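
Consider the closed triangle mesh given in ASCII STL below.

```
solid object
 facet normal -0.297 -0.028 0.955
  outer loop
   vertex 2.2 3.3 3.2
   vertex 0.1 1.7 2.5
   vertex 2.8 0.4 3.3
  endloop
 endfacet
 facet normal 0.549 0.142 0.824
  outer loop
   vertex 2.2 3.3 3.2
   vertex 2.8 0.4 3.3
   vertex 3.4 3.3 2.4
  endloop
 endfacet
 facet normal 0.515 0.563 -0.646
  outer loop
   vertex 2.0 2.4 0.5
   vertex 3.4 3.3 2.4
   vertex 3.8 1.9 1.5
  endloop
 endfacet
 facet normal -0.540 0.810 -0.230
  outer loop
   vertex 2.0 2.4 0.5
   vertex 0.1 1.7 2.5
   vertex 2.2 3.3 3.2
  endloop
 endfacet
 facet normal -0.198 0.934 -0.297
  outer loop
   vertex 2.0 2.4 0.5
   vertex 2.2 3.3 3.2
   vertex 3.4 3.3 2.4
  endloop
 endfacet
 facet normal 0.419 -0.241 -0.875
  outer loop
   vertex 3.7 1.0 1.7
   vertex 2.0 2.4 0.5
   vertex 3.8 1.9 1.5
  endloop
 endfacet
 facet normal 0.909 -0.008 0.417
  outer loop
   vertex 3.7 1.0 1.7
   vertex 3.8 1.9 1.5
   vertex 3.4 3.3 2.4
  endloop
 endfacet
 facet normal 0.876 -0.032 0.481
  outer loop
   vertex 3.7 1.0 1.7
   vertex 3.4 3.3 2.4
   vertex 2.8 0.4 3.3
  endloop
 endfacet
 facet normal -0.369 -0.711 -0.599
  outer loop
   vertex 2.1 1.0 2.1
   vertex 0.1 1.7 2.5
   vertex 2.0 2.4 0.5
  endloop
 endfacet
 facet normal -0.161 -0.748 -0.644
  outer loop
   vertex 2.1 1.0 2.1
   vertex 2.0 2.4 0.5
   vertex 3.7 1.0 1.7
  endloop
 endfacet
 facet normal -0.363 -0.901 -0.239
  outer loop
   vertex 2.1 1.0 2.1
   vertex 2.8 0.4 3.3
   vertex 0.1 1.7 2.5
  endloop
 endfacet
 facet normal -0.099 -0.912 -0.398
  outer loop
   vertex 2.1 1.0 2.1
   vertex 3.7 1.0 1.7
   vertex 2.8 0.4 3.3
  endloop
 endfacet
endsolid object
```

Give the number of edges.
18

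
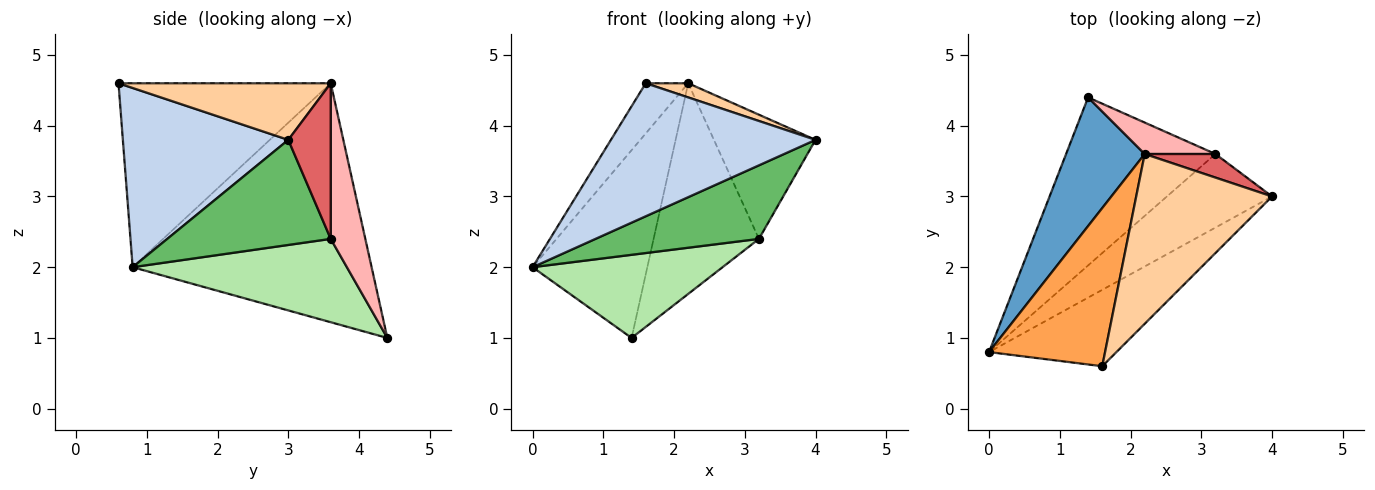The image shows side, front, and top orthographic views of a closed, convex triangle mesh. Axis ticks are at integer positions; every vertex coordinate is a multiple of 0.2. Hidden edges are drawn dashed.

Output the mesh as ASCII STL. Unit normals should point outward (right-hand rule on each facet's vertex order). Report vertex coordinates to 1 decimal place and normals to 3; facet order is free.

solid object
 facet normal -0.864 0.415 0.284
  outer loop
   vertex 2.2 3.6 4.6
   vertex 1.4 4.4 1.0
   vertex 0.0 0.8 2.0
  endloop
 endfacet
 facet normal 0.574 -0.710 -0.408
  outer loop
   vertex 1.6 0.6 4.6
   vertex 0.0 0.8 2.0
   vertex 4.0 3.0 3.8
  endloop
 endfacet
 facet normal -0.834 0.167 0.526
  outer loop
   vertex 1.6 0.6 4.6
   vertex 2.2 3.6 4.6
   vertex 0.0 0.8 2.0
  endloop
 endfacet
 facet normal 0.383 -0.077 0.920
  outer loop
   vertex 1.6 0.6 4.6
   vertex 4.0 3.0 3.8
   vertex 2.2 3.6 4.6
  endloop
 endfacet
 facet normal 0.577 -0.577 -0.577
  outer loop
   vertex 3.2 3.6 2.4
   vertex 4.0 3.0 3.8
   vertex 0.0 0.8 2.0
  endloop
 endfacet
 facet normal 0.447 -0.397 -0.802
  outer loop
   vertex 3.2 3.6 2.4
   vertex 0.0 0.8 2.0
   vertex 1.4 4.4 1.0
  endloop
 endfacet
 facet normal 0.380 0.909 0.173
  outer loop
   vertex 3.2 3.6 2.4
   vertex 2.2 3.6 4.6
   vertex 4.0 3.0 3.8
  endloop
 endfacet
 facet normal 0.309 0.941 0.140
  outer loop
   vertex 3.2 3.6 2.4
   vertex 1.4 4.4 1.0
   vertex 2.2 3.6 4.6
  endloop
 endfacet
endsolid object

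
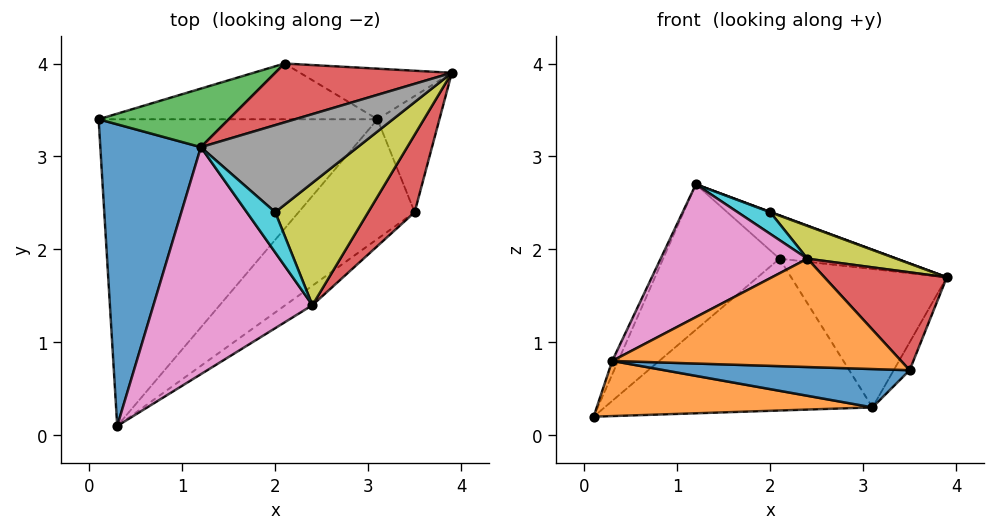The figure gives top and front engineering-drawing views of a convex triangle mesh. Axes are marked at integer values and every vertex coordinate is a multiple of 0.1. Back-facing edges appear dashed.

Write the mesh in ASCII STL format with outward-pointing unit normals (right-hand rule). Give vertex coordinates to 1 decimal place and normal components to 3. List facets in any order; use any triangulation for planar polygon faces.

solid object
 facet normal -0.914 0.018 0.404
  outer loop
   vertex 1.2 3.1 2.7
   vertex 0.1 3.4 0.2
   vertex 0.3 0.1 0.8
  endloop
 endfacet
 facet normal 0.033 -0.177 -0.984
  outer loop
   vertex 3.1 3.4 0.3
   vertex 0.3 0.1 0.8
   vertex 0.1 3.4 0.2
  endloop
 endfacet
 facet normal -0.512 0.797 0.321
  outer loop
   vertex 2.1 4.0 1.9
   vertex 0.1 3.4 0.2
   vertex 1.2 3.1 2.7
  endloop
 endfacet
 facet normal 0.121 0.589 0.799
  outer loop
   vertex 2.1 4.0 1.9
   vertex 1.2 3.1 2.7
   vertex 3.9 3.9 1.7
  endloop
 endfacet
 facet normal 0.011 0.939 -0.345
  outer loop
   vertex 2.1 4.0 1.9
   vertex 3.1 3.4 0.3
   vertex 0.1 3.4 0.2
  endloop
 endfacet
 facet normal 0.014 0.939 -0.343
  outer loop
   vertex 2.1 4.0 1.9
   vertex 3.9 3.9 1.7
   vertex 3.1 3.4 0.3
  endloop
 endfacet
 facet normal -0.138 -0.500 0.855
  outer loop
   vertex 2.4 1.4 1.9
   vertex 1.2 3.1 2.7
   vertex 0.3 0.1 0.8
  endloop
 endfacet
 facet normal 0.348 -0.004 0.937
  outer loop
   vertex 2.0 2.4 2.4
   vertex 3.9 3.9 1.7
   vertex 1.2 3.1 2.7
  endloop
 endfacet
 facet normal 0.489 -0.226 0.843
  outer loop
   vertex 2.0 2.4 2.4
   vertex 2.4 1.4 1.9
   vertex 3.9 3.9 1.7
  endloop
 endfacet
 facet normal -0.084 -0.472 0.877
  outer loop
   vertex 2.0 2.4 2.4
   vertex 1.2 3.1 2.7
   vertex 2.4 1.4 1.9
  endloop
 endfacet
 facet normal 0.186 -0.300 -0.936
  outer loop
   vertex 3.5 2.4 0.7
   vertex 0.3 0.1 0.8
   vertex 3.1 3.4 0.3
  endloop
 endfacet
 facet normal 0.575 -0.806 -0.145
  outer loop
   vertex 3.5 2.4 0.7
   vertex 2.4 1.4 1.9
   vertex 0.3 0.1 0.8
  endloop
 endfacet
 facet normal 0.841 0.126 -0.526
  outer loop
   vertex 3.5 2.4 0.7
   vertex 3.1 3.4 0.3
   vertex 3.9 3.9 1.7
  endloop
 endfacet
 facet normal 0.812 -0.458 0.362
  outer loop
   vertex 3.5 2.4 0.7
   vertex 3.9 3.9 1.7
   vertex 2.4 1.4 1.9
  endloop
 endfacet
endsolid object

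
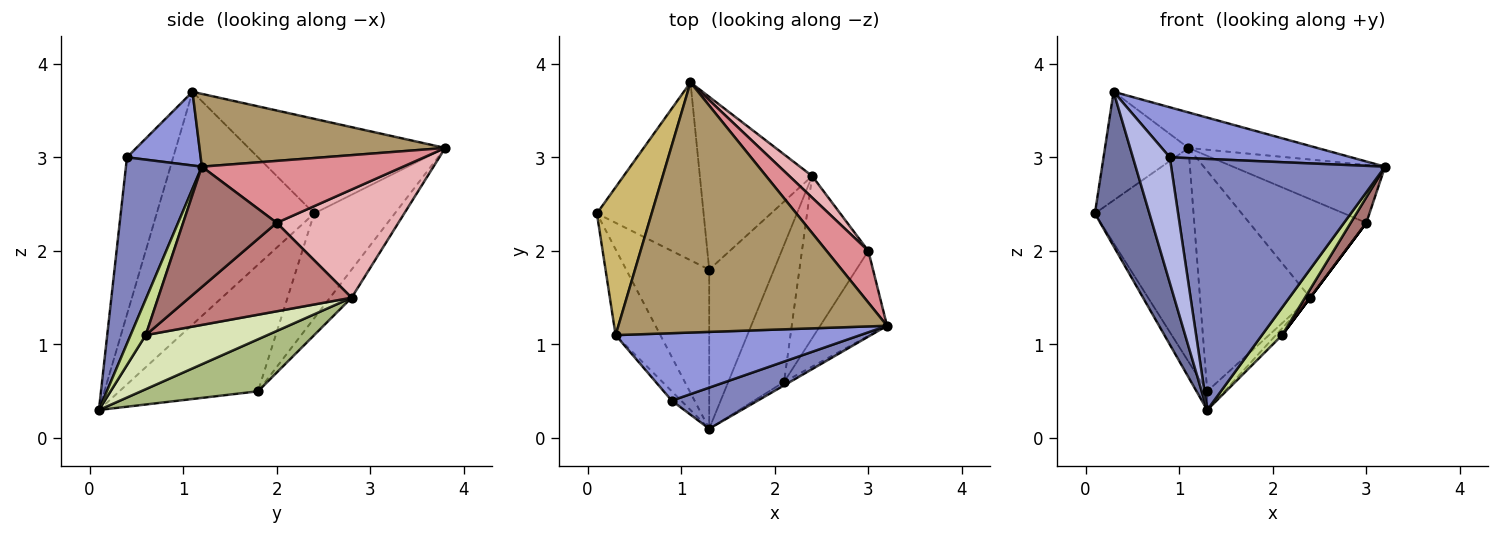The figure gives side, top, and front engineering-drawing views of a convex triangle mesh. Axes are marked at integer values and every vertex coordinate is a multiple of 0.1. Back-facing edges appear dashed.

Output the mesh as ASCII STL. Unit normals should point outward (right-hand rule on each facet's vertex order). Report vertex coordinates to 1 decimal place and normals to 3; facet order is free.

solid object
 facet normal -0.930 -0.322 -0.179
  outer loop
   vertex 0.3 1.1 3.7
   vertex 0.1 2.4 2.4
   vertex 1.3 0.1 0.3
  endloop
 endfacet
 facet normal 0.331 -0.931 0.152
  outer loop
   vertex 0.9 0.4 3.0
   vertex 1.3 0.1 0.3
   vertex 3.2 1.2 2.9
  endloop
 endfacet
 facet normal 0.235 -0.579 0.781
  outer loop
   vertex 0.9 0.4 3.0
   vertex 3.2 1.2 2.9
   vertex 0.3 1.1 3.7
  endloop
 endfacet
 facet normal -0.781 -0.623 -0.046
  outer loop
   vertex 0.9 0.4 3.0
   vertex 0.3 1.1 3.7
   vertex 1.3 0.1 0.3
  endloop
 endfacet
 facet normal -0.834 0.064 -0.547
  outer loop
   vertex 1.3 1.8 0.5
   vertex 1.3 0.1 0.3
   vertex 0.1 2.4 2.4
  endloop
 endfacet
 facet normal 0.623 0.091 -0.777
  outer loop
   vertex 1.3 1.8 0.5
   vertex 2.4 2.8 1.5
   vertex 1.3 0.1 0.3
  endloop
 endfacet
 facet normal 0.597 -0.796 -0.100
  outer loop
   vertex 2.1 0.6 1.1
   vertex 3.2 1.2 2.9
   vertex 1.3 0.1 0.3
  endloop
 endfacet
 facet normal 0.695 0.036 -0.718
  outer loop
   vertex 2.1 0.6 1.1
   vertex 1.3 0.1 0.3
   vertex 2.4 2.8 1.5
  endloop
 endfacet
 facet normal 0.259 0.136 0.956
  outer loop
   vertex 1.1 3.8 3.1
   vertex 0.3 1.1 3.7
   vertex 3.2 1.2 2.9
  endloop
 endfacet
 facet normal -0.812 0.345 0.470
  outer loop
   vertex 1.1 3.8 3.1
   vertex 0.1 2.4 2.4
   vertex 0.3 1.1 3.7
  endloop
 endfacet
 facet normal -0.532 0.651 -0.542
  outer loop
   vertex 1.1 3.8 3.1
   vertex 1.3 1.8 0.5
   vertex 0.1 2.4 2.4
  endloop
 endfacet
 facet normal -0.152 0.778 -0.610
  outer loop
   vertex 1.1 3.8 3.1
   vertex 2.4 2.8 1.5
   vertex 1.3 1.8 0.5
  endloop
 endfacet
 facet normal 0.865 -0.144 -0.481
  outer loop
   vertex 3.0 2.0 2.3
   vertex 3.2 1.2 2.9
   vertex 2.1 0.6 1.1
  endloop
 endfacet
 facet normal 0.800 0.000 -0.600
  outer loop
   vertex 3.0 2.0 2.3
   vertex 2.1 0.6 1.1
   vertex 2.4 2.8 1.5
  endloop
 endfacet
 facet normal 0.703 0.531 0.474
  outer loop
   vertex 3.0 2.0 2.3
   vertex 1.1 3.8 3.1
   vertex 3.2 1.2 2.9
  endloop
 endfacet
 facet normal 0.713 0.685 0.151
  outer loop
   vertex 3.0 2.0 2.3
   vertex 2.4 2.8 1.5
   vertex 1.1 3.8 3.1
  endloop
 endfacet
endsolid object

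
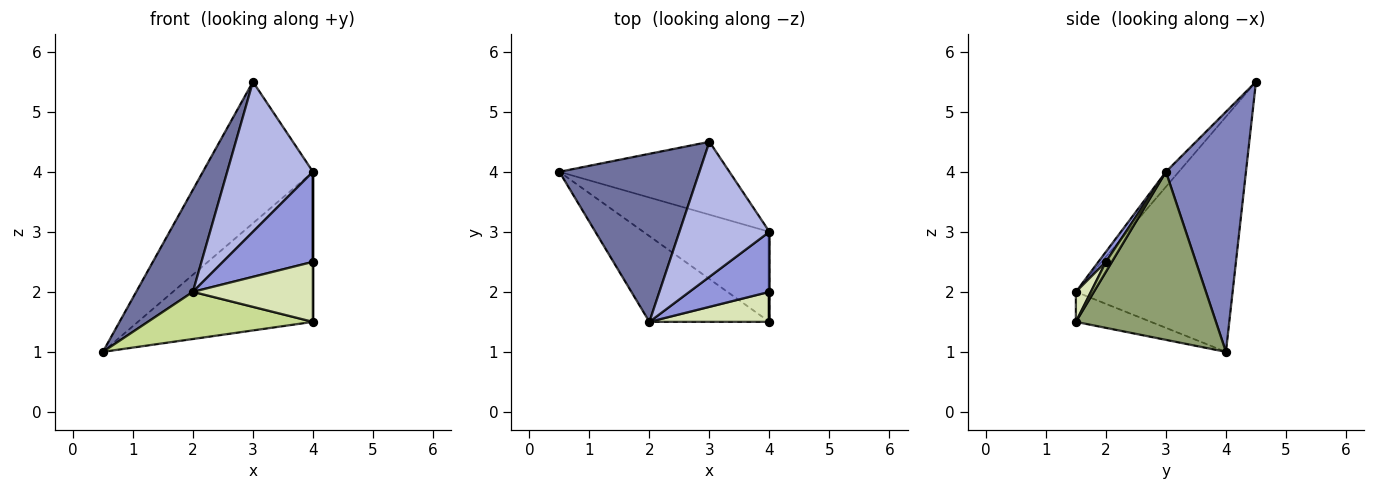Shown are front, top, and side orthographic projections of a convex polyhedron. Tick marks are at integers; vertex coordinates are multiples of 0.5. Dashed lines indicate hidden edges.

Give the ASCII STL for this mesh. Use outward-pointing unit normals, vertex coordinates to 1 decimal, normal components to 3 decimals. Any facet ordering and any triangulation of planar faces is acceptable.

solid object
 facet normal -0.820 -0.297 0.489
  outer loop
   vertex 2.0 1.5 2.0
   vertex 3.0 4.5 5.5
   vertex 0.5 4.0 1.0
  endloop
 endfacet
 facet normal 0.543 0.747 -0.385
  outer loop
   vertex 4.0 3.0 4.0
   vertex 0.5 4.0 1.0
   vertex 3.0 4.5 5.5
  endloop
 endfacet
 facet normal 0.069 -0.830 0.553
  outer loop
   vertex 4.0 3.0 4.0
   vertex 2.0 1.5 2.0
   vertex 4.0 2.0 2.5
  endloop
 endfacet
 facet normal -0.111 -0.739 0.665
  outer loop
   vertex 4.0 3.0 4.0
   vertex 3.0 4.5 5.5
   vertex 2.0 1.5 2.0
  endloop
 endfacet
 facet normal 0.566 0.707 -0.424
  outer loop
   vertex 4.0 1.5 1.5
   vertex 0.5 4.0 1.0
   vertex 4.0 3.0 4.0
  endloop
 endfacet
 facet normal 1.000 0.000 0.000
  outer loop
   vertex 4.0 1.5 1.5
   vertex 4.0 3.0 4.0
   vertex 4.0 2.0 2.5
  endloop
 endfacet
 facet normal -0.214 -0.471 -0.856
  outer loop
   vertex 4.0 1.5 1.5
   vertex 2.0 1.5 2.0
   vertex 0.5 4.0 1.0
  endloop
 endfacet
 facet normal 0.111 -0.889 0.444
  outer loop
   vertex 4.0 1.5 1.5
   vertex 4.0 2.0 2.5
   vertex 2.0 1.5 2.0
  endloop
 endfacet
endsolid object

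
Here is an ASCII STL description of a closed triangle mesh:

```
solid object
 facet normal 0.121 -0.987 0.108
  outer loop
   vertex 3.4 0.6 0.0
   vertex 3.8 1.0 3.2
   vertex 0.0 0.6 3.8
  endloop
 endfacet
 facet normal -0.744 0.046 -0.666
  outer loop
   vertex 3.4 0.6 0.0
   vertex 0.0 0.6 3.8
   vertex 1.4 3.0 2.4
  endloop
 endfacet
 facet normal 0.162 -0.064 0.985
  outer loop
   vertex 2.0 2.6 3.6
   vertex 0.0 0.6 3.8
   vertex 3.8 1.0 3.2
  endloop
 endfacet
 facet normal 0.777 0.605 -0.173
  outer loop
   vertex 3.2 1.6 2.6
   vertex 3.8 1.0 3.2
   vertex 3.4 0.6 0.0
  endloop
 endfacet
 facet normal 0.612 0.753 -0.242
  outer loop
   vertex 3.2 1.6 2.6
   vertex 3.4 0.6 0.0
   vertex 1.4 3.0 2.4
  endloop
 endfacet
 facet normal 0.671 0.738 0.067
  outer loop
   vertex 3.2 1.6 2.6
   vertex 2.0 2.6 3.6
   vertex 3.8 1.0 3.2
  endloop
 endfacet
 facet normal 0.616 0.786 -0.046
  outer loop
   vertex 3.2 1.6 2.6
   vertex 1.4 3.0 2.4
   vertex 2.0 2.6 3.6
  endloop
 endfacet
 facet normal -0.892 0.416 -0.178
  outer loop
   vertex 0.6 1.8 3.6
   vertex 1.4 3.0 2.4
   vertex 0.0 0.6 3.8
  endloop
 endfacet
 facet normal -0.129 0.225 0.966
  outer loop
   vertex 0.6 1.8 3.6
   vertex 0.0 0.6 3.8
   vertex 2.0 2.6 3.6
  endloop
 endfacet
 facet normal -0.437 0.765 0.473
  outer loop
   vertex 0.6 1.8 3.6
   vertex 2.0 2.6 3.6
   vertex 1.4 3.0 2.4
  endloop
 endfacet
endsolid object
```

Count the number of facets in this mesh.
10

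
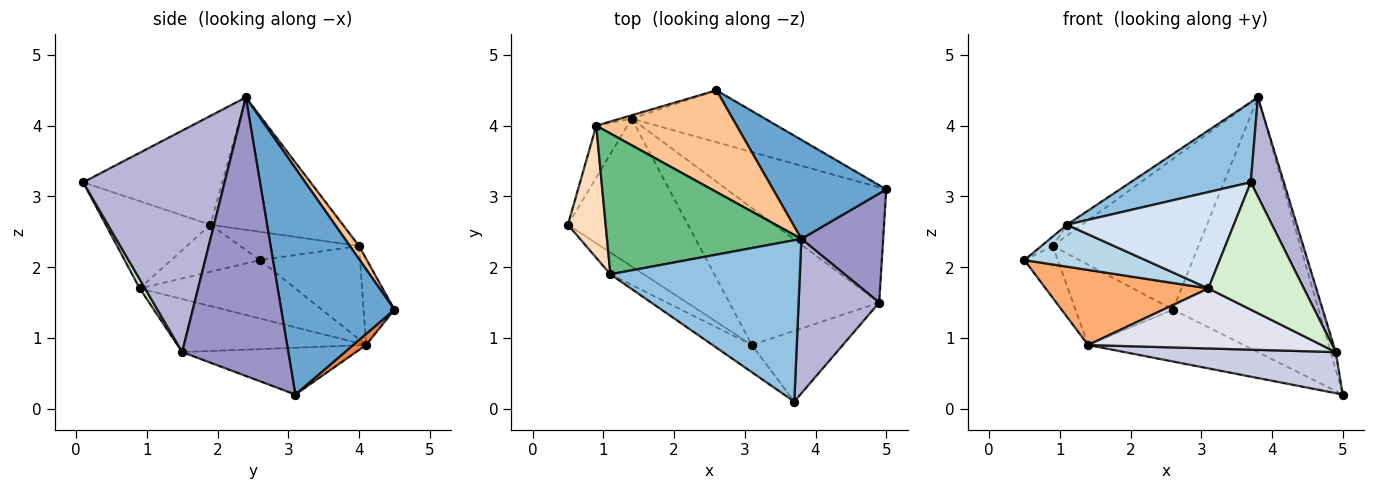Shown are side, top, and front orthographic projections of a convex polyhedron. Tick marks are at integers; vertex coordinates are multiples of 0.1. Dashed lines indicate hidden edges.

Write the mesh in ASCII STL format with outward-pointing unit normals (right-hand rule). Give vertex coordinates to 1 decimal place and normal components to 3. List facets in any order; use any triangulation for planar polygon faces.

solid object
 facet normal 0.587 0.755 0.293
  outer loop
   vertex 2.6 4.5 1.4
   vertex 3.8 2.4 4.4
   vertex 5.0 3.1 0.2
  endloop
 endfacet
 facet normal -0.458 -0.396 0.796
  outer loop
   vertex 1.1 1.9 2.6
   vertex 3.7 0.1 3.2
   vertex 3.8 2.4 4.4
  endloop
 endfacet
 facet normal -0.546 -0.744 -0.386
  outer loop
   vertex 1.1 1.9 2.6
   vertex 0.5 2.6 2.1
   vertex 3.1 0.9 1.7
  endloop
 endfacet
 facet normal -0.517 -0.824 -0.233
  outer loop
   vertex 1.1 1.9 2.6
   vertex 3.1 0.9 1.7
   vertex 3.7 0.1 3.2
  endloop
 endfacet
 facet normal 0.059 0.706 -0.706
  outer loop
   vertex 1.4 4.1 0.9
   vertex 2.6 4.5 1.4
   vertex 5.0 3.1 0.2
  endloop
 endfacet
 facet normal -0.398 -0.416 -0.818
  outer loop
   vertex 1.4 4.1 0.9
   vertex 3.1 0.9 1.7
   vertex 0.5 2.6 2.1
  endloop
 endfacet
 facet normal 0.052 0.828 0.559
  outer loop
   vertex 0.9 4.0 2.3
   vertex 3.8 2.4 4.4
   vertex 2.6 4.5 1.4
  endloop
 endfacet
 facet normal -0.599 0.057 0.799
  outer loop
   vertex 0.9 4.0 2.3
   vertex 0.5 2.6 2.1
   vertex 1.1 1.9 2.6
  endloop
 endfacet
 facet normal -0.562 0.064 0.825
  outer loop
   vertex 0.9 4.0 2.3
   vertex 1.1 1.9 2.6
   vertex 3.8 2.4 4.4
  endloop
 endfacet
 facet normal -0.905 0.302 -0.302
  outer loop
   vertex 0.9 4.0 2.3
   vertex 1.4 4.1 0.9
   vertex 0.5 2.6 2.1
  endloop
 endfacet
 facet normal -0.301 0.953 -0.039
  outer loop
   vertex 0.9 4.0 2.3
   vertex 2.6 4.5 1.4
   vertex 1.4 4.1 0.9
  endloop
 endfacet
 facet normal 0.049 -0.873 -0.485
  outer loop
   vertex 4.9 1.5 0.8
   vertex 3.7 0.1 3.2
   vertex 3.1 0.9 1.7
  endloop
 endfacet
 facet normal 0.958 0.046 0.281
  outer loop
   vertex 4.9 1.5 0.8
   vertex 5.0 3.1 0.2
   vertex 3.8 2.4 4.4
  endloop
 endfacet
 facet normal 0.918 -0.214 0.334
  outer loop
   vertex 4.9 1.5 0.8
   vertex 3.8 2.4 4.4
   vertex 3.7 0.1 3.2
  endloop
 endfacet
 facet normal -0.266 -0.324 -0.908
  outer loop
   vertex 4.9 1.5 0.8
   vertex 1.4 4.1 0.9
   vertex 5.0 3.1 0.2
  endloop
 endfacet
 facet normal -0.308 -0.382 -0.871
  outer loop
   vertex 4.9 1.5 0.8
   vertex 3.1 0.9 1.7
   vertex 1.4 4.1 0.9
  endloop
 endfacet
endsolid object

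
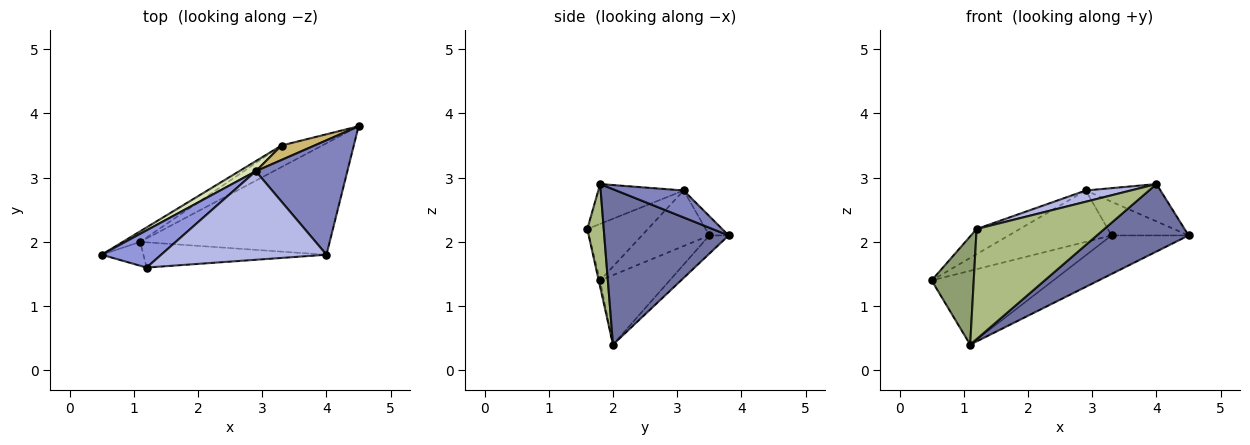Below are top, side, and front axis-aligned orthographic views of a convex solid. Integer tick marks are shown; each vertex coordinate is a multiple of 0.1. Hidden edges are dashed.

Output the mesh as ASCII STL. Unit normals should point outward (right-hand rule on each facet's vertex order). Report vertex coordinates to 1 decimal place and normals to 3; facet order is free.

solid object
 facet normal 0.574 -0.424 -0.700
  outer loop
   vertex 1.1 2.0 0.4
   vertex 4.5 3.8 2.1
   vertex 4.0 1.8 2.9
  endloop
 endfacet
 facet normal 0.270 0.299 0.915
  outer loop
   vertex 2.9 3.1 2.8
   vertex 4.0 1.8 2.9
   vertex 4.5 3.8 2.1
  endloop
 endfacet
 facet normal -0.618 0.440 0.651
  outer loop
   vertex 1.2 1.6 2.2
   vertex 2.9 3.1 2.8
   vertex 0.5 1.8 1.4
  endloop
 endfacet
 facet normal -0.232 -0.122 0.965
  outer loop
   vertex 1.2 1.6 2.2
   vertex 4.0 1.8 2.9
   vertex 2.9 3.1 2.8
  endloop
 endfacet
 facet normal -0.033 -0.976 -0.215
  outer loop
   vertex 1.2 1.6 2.2
   vertex 0.5 1.8 1.4
   vertex 1.1 2.0 0.4
  endloop
 endfacet
 facet normal 0.125 -0.967 -0.222
  outer loop
   vertex 1.2 1.6 2.2
   vertex 1.1 2.0 0.4
   vertex 4.0 1.8 2.9
  endloop
 endfacet
 facet normal -0.492 0.862 -0.123
  outer loop
   vertex 3.3 3.5 2.1
   vertex 1.1 2.0 0.4
   vertex 0.5 1.8 1.4
  endloop
 endfacet
 facet normal -0.541 0.825 0.162
  outer loop
   vertex 3.3 3.5 2.1
   vertex 0.5 1.8 1.4
   vertex 2.9 3.1 2.8
  endloop
 endfacet
 facet normal -0.213 0.853 -0.477
  outer loop
   vertex 3.3 3.5 2.1
   vertex 4.5 3.8 2.1
   vertex 1.1 2.0 0.4
  endloop
 endfacet
 facet normal -0.224 0.896 0.384
  outer loop
   vertex 3.3 3.5 2.1
   vertex 2.9 3.1 2.8
   vertex 4.5 3.8 2.1
  endloop
 endfacet
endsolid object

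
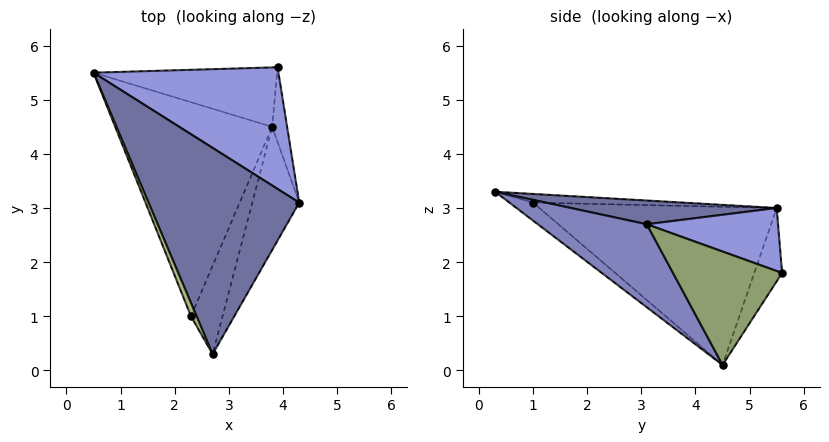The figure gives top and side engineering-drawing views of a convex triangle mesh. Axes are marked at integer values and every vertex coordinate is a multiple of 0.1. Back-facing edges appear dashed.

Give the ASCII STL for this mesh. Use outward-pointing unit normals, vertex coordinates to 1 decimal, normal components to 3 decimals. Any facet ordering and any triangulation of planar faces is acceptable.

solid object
 facet normal 0.154 0.122 0.980
  outer loop
   vertex 2.7 0.3 3.3
   vertex 4.3 3.1 2.7
   vertex 0.5 5.5 3.0
  endloop
 endfacet
 facet normal 0.746 -0.516 -0.421
  outer loop
   vertex 3.8 4.5 0.1
   vertex 4.3 3.1 2.7
   vertex 2.7 0.3 3.3
  endloop
 endfacet
 facet normal 0.300 0.365 0.881
  outer loop
   vertex 3.9 5.6 1.8
   vertex 0.5 5.5 3.0
   vertex 4.3 3.1 2.7
  endloop
 endfacet
 facet normal -0.209 0.827 -0.523
  outer loop
   vertex 3.9 5.6 1.8
   vertex 3.8 4.5 0.1
   vertex 0.5 5.5 3.0
  endloop
 endfacet
 facet normal 0.985 0.111 -0.130
  outer loop
   vertex 3.9 5.6 1.8
   vertex 4.3 3.1 2.7
   vertex 3.8 4.5 0.1
  endloop
 endfacet
 facet normal -0.798 -0.308 0.519
  outer loop
   vertex 2.3 1.0 3.1
   vertex 2.7 0.3 3.3
   vertex 0.5 5.5 3.0
  endloop
 endfacet
 facet normal -0.680 -0.287 -0.675
  outer loop
   vertex 2.3 1.0 3.1
   vertex 0.5 5.5 3.0
   vertex 3.8 4.5 0.1
  endloop
 endfacet
 facet normal -0.438 -0.469 -0.767
  outer loop
   vertex 2.3 1.0 3.1
   vertex 3.8 4.5 0.1
   vertex 2.7 0.3 3.3
  endloop
 endfacet
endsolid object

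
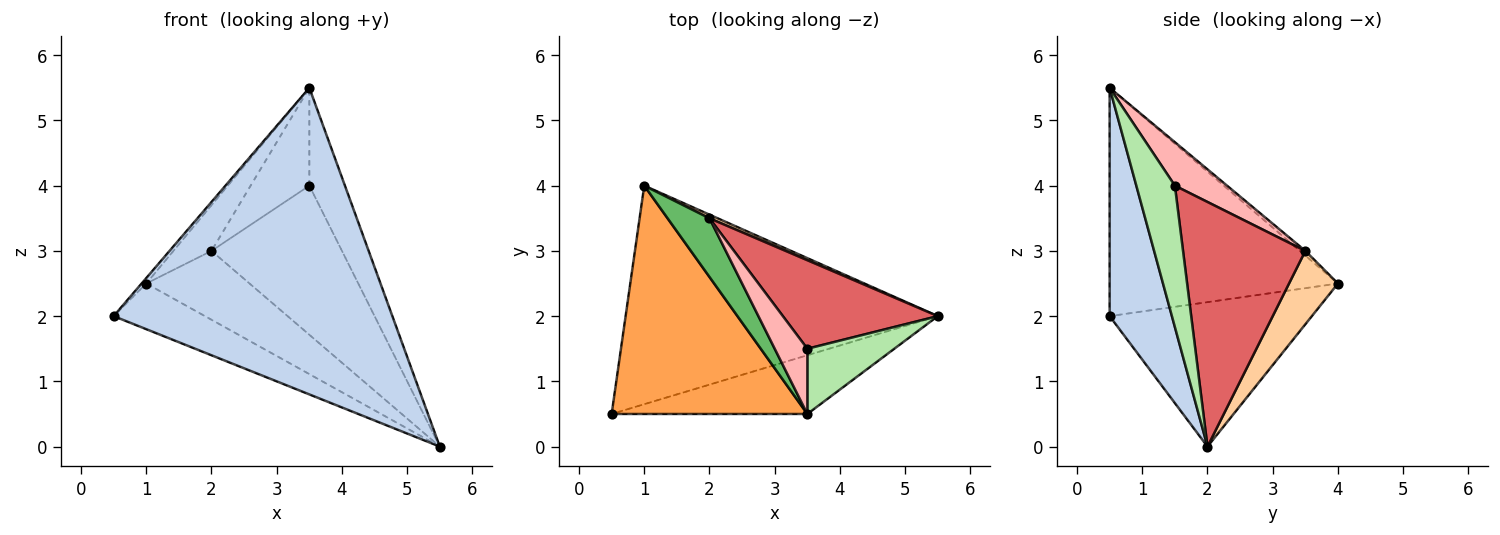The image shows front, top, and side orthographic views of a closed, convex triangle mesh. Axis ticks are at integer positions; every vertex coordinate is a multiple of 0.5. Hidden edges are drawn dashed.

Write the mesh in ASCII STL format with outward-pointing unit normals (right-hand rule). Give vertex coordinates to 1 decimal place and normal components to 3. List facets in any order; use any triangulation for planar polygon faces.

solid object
 facet normal -0.413 0.186 -0.892
  outer loop
   vertex 1.0 4.0 2.5
   vertex 5.5 2.0 0.0
   vertex 0.5 0.5 2.0
  endloop
 endfacet
 facet normal 0.214 -0.959 -0.184
  outer loop
   vertex 3.5 0.5 5.5
   vertex 0.5 0.5 2.0
   vertex 5.5 2.0 0.0
  endloop
 endfacet
 facet normal -0.759 0.015 0.651
  outer loop
   vertex 3.5 0.5 5.5
   vertex 1.0 4.0 2.5
   vertex 0.5 0.5 2.0
  endloop
 endfacet
 facet normal 0.428 0.903 0.048
  outer loop
   vertex 2.0 3.5 3.0
   vertex 5.5 2.0 0.0
   vertex 1.0 4.0 2.5
  endloop
 endfacet
 facet normal -0.087 0.612 0.786
  outer loop
   vertex 2.0 3.5 3.0
   vertex 1.0 4.0 2.5
   vertex 3.5 0.5 5.5
  endloop
 endfacet
 facet normal 0.670 0.618 0.412
  outer loop
   vertex 3.5 1.5 4.0
   vertex 3.5 0.5 5.5
   vertex 5.5 2.0 0.0
  endloop
 endfacet
 facet normal 0.628 0.669 0.397
  outer loop
   vertex 3.5 1.5 4.0
   vertex 5.5 2.0 0.0
   vertex 2.0 3.5 3.0
  endloop
 endfacet
 facet normal 0.595 0.669 0.446
  outer loop
   vertex 3.5 1.5 4.0
   vertex 2.0 3.5 3.0
   vertex 3.5 0.5 5.5
  endloop
 endfacet
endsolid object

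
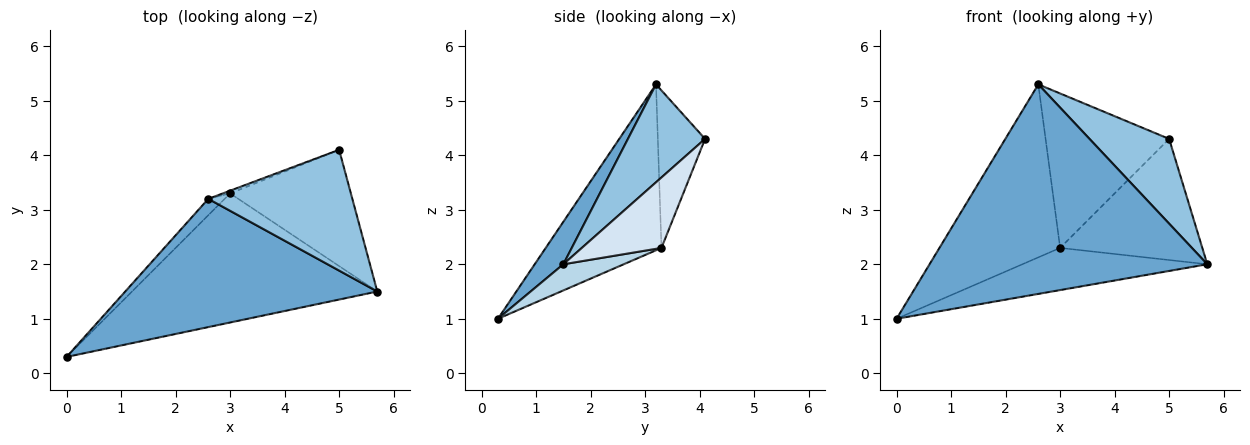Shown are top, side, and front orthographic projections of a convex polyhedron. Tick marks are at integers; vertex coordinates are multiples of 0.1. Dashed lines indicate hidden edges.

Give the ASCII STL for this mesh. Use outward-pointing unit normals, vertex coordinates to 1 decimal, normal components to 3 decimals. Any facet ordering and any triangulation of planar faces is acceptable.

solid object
 facet normal 0.088 -0.850 0.520
  outer loop
   vertex 2.6 3.2 5.3
   vertex 0.0 0.3 1.0
   vertex 5.7 1.5 2.0
  endloop
 endfacet
 facet normal 0.486 -0.502 0.715
  outer loop
   vertex 2.6 3.2 5.3
   vertex 5.7 1.5 2.0
   vertex 5.0 4.1 4.3
  endloop
 endfacet
 facet normal 0.101 0.309 -0.946
  outer loop
   vertex 3.0 3.3 2.3
   vertex 5.7 1.5 2.0
   vertex 0.0 0.3 1.0
  endloop
 endfacet
 facet normal 0.375 0.669 -0.642
  outer loop
   vertex 3.0 3.3 2.3
   vertex 5.0 4.1 4.3
   vertex 5.7 1.5 2.0
  endloop
 endfacet
 facet normal -0.691 0.720 -0.068
  outer loop
   vertex 3.0 3.3 2.3
   vertex 0.0 0.3 1.0
   vertex 2.6 3.2 5.3
  endloop
 endfacet
 facet normal -0.357 0.934 -0.016
  outer loop
   vertex 3.0 3.3 2.3
   vertex 2.6 3.2 5.3
   vertex 5.0 4.1 4.3
  endloop
 endfacet
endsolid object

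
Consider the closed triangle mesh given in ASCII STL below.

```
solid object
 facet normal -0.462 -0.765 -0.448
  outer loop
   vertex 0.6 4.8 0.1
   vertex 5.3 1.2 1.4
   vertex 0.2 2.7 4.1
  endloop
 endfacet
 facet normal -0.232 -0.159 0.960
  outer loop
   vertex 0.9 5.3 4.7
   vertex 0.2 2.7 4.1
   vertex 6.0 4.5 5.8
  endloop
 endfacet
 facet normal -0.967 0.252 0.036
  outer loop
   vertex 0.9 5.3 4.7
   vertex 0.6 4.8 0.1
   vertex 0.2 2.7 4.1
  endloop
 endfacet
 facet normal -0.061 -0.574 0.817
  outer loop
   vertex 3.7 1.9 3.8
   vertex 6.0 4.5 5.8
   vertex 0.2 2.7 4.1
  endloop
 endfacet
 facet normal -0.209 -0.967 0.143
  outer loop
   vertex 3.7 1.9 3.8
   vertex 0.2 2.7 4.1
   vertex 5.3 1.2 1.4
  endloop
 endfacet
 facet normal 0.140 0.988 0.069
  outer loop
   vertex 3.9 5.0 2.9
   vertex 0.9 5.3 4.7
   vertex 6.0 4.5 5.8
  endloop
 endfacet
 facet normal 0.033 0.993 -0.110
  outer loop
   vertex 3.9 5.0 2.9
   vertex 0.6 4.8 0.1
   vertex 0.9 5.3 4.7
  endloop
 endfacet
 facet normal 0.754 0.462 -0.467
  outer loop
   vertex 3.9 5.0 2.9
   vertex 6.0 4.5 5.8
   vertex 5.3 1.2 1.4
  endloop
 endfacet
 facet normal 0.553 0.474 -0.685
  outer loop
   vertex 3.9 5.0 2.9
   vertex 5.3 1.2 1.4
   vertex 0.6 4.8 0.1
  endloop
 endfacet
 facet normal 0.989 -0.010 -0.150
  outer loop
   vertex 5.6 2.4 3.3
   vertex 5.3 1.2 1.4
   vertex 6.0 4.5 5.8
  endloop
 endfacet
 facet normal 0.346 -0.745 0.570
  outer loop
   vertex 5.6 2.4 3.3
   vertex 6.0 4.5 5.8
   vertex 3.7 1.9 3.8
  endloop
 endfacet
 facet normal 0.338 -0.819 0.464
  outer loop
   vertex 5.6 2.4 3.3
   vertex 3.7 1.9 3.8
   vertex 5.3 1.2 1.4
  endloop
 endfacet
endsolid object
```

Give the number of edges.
18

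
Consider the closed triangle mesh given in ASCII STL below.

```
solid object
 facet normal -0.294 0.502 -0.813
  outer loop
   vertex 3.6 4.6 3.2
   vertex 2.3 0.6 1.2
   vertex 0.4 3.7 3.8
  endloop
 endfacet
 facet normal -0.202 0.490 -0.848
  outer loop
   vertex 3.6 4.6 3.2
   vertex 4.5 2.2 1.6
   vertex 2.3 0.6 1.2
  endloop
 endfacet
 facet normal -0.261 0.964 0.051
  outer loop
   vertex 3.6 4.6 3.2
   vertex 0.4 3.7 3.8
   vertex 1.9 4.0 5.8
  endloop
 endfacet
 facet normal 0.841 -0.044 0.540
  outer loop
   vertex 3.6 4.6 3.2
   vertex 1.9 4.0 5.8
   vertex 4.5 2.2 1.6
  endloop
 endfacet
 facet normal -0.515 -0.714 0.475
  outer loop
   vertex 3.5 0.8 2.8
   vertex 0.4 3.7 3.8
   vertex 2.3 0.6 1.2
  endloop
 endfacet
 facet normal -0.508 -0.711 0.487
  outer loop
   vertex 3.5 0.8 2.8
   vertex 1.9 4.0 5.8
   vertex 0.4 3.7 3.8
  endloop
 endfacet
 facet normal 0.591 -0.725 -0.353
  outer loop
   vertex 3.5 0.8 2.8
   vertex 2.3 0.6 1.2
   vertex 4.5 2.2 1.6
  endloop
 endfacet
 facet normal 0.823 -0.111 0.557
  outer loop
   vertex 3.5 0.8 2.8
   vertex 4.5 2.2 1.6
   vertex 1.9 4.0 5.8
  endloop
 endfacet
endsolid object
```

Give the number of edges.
12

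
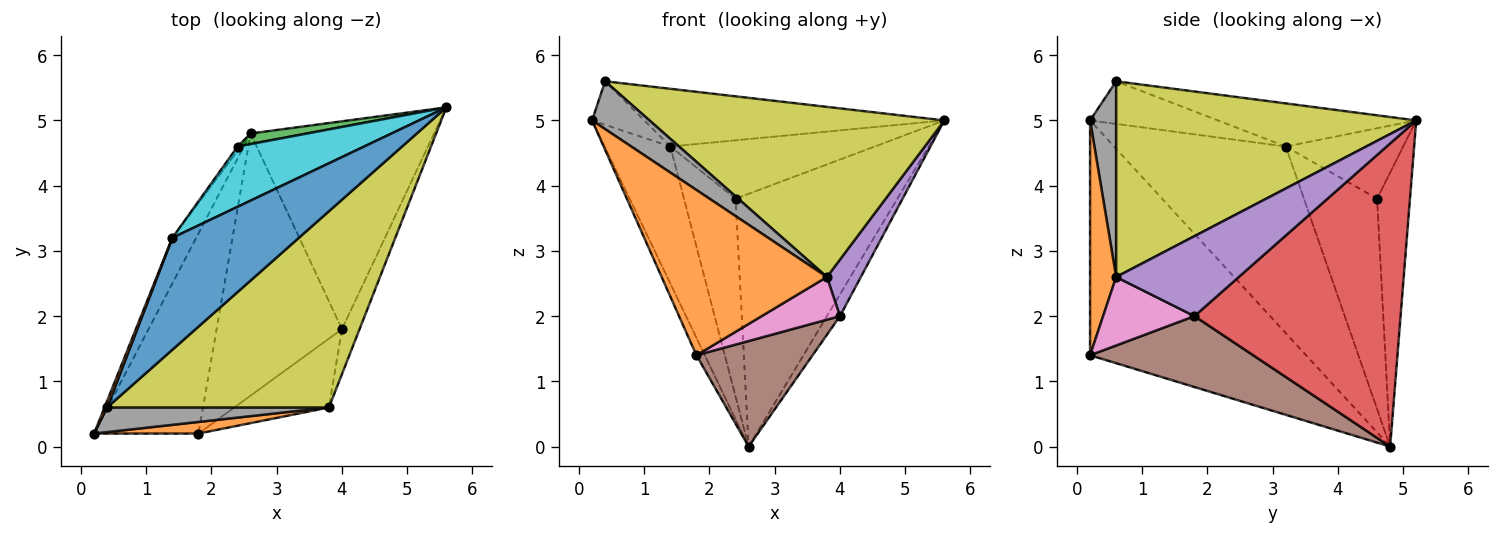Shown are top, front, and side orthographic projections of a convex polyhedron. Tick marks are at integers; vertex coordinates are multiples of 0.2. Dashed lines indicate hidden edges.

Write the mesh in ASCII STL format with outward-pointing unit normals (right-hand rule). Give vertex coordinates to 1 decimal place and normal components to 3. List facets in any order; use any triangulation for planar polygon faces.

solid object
 facet normal -0.913 0.035 -0.406
  outer loop
   vertex 1.8 0.2 1.4
   vertex 0.2 0.2 5.0
   vertex 2.6 4.8 0.0
  endloop
 endfacet
 facet normal 0.156 -0.985 0.069
  outer loop
   vertex 3.8 0.6 2.6
   vertex 0.2 0.2 5.0
   vertex 1.8 0.2 1.4
  endloop
 endfacet
 facet normal -0.199 0.979 0.041
  outer loop
   vertex 2.4 4.6 3.8
   vertex 5.6 5.2 5.0
   vertex 2.6 4.8 0.0
  endloop
 endfacet
 facet normal 0.854 0.054 -0.517
  outer loop
   vertex 4.0 1.8 2.0
   vertex 2.6 4.8 0.0
   vertex 5.6 5.2 5.0
  endloop
 endfacet
 facet normal 0.943 -0.261 -0.207
  outer loop
   vertex 4.0 1.8 2.0
   vertex 5.6 5.2 5.0
   vertex 3.8 0.6 2.6
  endloop
 endfacet
 facet normal 0.465 -0.331 -0.821
  outer loop
   vertex 4.0 1.8 2.0
   vertex 1.8 0.2 1.4
   vertex 2.6 4.8 0.0
  endloop
 endfacet
 facet normal 0.524 -0.449 -0.724
  outer loop
   vertex 4.0 1.8 2.0
   vertex 3.8 0.6 2.6
   vertex 1.8 0.2 1.4
  endloop
 endfacet
 facet normal 0.375 -0.824 0.425
  outer loop
   vertex 0.4 0.6 5.6
   vertex 0.2 0.2 5.0
   vertex 3.8 0.6 2.6
  endloop
 endfacet
 facet normal 0.555 -0.545 0.629
  outer loop
   vertex 0.4 0.6 5.6
   vertex 3.8 0.6 2.6
   vertex 5.6 5.2 5.0
  endloop
 endfacet
 facet normal -0.371 0.646 0.667
  outer loop
   vertex 1.4 3.2 4.6
   vertex 5.6 5.2 5.0
   vertex 2.4 4.6 3.8
  endloop
 endfacet
 facet normal -0.290 0.439 0.851
  outer loop
   vertex 1.4 3.2 4.6
   vertex 0.4 0.6 5.6
   vertex 5.6 5.2 5.0
  endloop
 endfacet
 facet normal -0.924 0.377 0.057
  outer loop
   vertex 1.4 3.2 4.6
   vertex 0.2 0.2 5.0
   vertex 0.4 0.6 5.6
  endloop
 endfacet
 facet normal -0.927 0.355 -0.118
  outer loop
   vertex 1.4 3.2 4.6
   vertex 2.6 4.8 0.0
   vertex 0.2 0.2 5.0
  endloop
 endfacet
 facet normal -0.817 0.576 -0.013
  outer loop
   vertex 1.4 3.2 4.6
   vertex 2.4 4.6 3.8
   vertex 2.6 4.8 0.0
  endloop
 endfacet
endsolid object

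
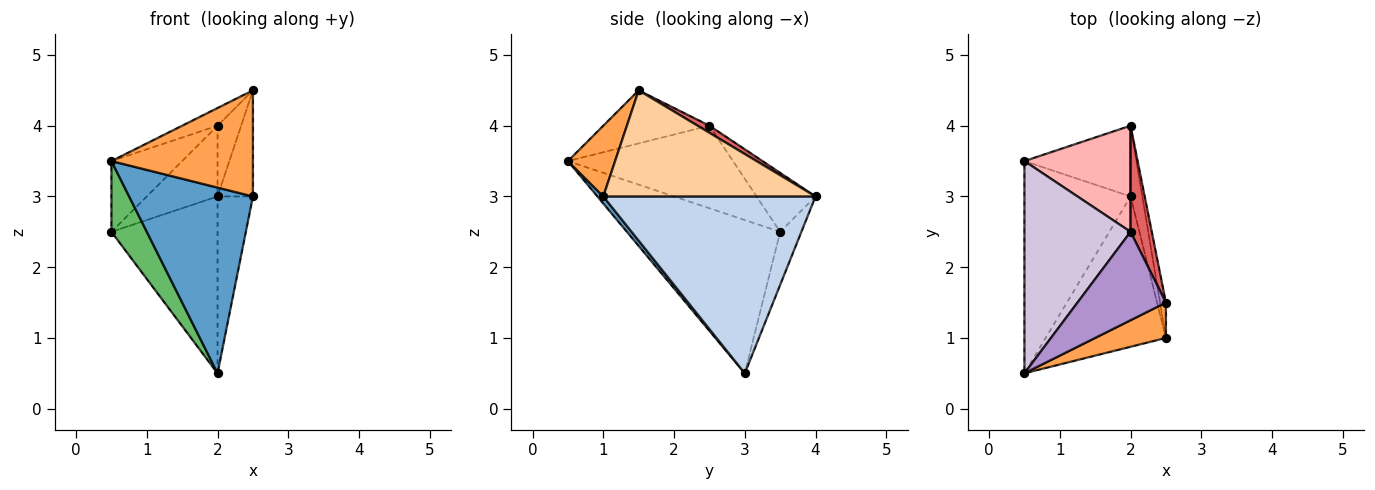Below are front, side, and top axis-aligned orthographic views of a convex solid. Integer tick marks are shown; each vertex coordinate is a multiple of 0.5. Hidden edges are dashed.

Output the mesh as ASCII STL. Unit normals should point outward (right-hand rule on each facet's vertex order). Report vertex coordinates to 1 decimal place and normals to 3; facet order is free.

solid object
 facet normal 0.037 -0.777 -0.629
  outer loop
   vertex 2.0 3.0 0.5
   vertex 2.5 1.0 3.0
   vertex 0.5 0.5 3.5
  endloop
 endfacet
 facet normal 0.984 0.164 -0.066
  outer loop
   vertex 2.0 3.0 0.5
   vertex 2.0 4.0 3.0
   vertex 2.5 1.0 3.0
  endloop
 endfacet
 facet normal 0.302 -0.905 0.302
  outer loop
   vertex 2.5 1.5 4.5
   vertex 0.5 0.5 3.5
   vertex 2.5 1.0 3.0
  endloop
 endfacet
 facet normal 0.985 0.164 -0.055
  outer loop
   vertex 2.5 1.5 4.5
   vertex 2.5 1.0 3.0
   vertex 2.0 4.0 3.0
  endloop
 endfacet
 facet normal -0.808 -0.186 -0.559
  outer loop
   vertex 0.5 3.5 2.5
   vertex 2.0 3.0 0.5
   vertex 0.5 0.5 3.5
  endloop
 endfacet
 facet normal -0.183 0.913 -0.365
  outer loop
   vertex 0.5 3.5 2.5
   vertex 2.0 4.0 3.0
   vertex 2.0 3.0 0.5
  endloop
 endfacet
 facet normal 0.267 0.535 0.802
  outer loop
   vertex 2.0 2.5 4.0
   vertex 2.5 1.5 4.5
   vertex 2.0 4.0 3.0
  endloop
 endfacet
 facet normal -0.420 0.504 0.755
  outer loop
   vertex 2.0 2.5 4.0
   vertex 2.0 4.0 3.0
   vertex 0.5 3.5 2.5
  endloop
 endfacet
 facet normal -0.507 0.169 0.845
  outer loop
   vertex 2.0 2.5 4.0
   vertex 0.5 0.5 3.5
   vertex 2.5 1.5 4.5
  endloop
 endfacet
 facet normal -0.594 0.254 0.763
  outer loop
   vertex 2.0 2.5 4.0
   vertex 0.5 3.5 2.5
   vertex 0.5 0.5 3.5
  endloop
 endfacet
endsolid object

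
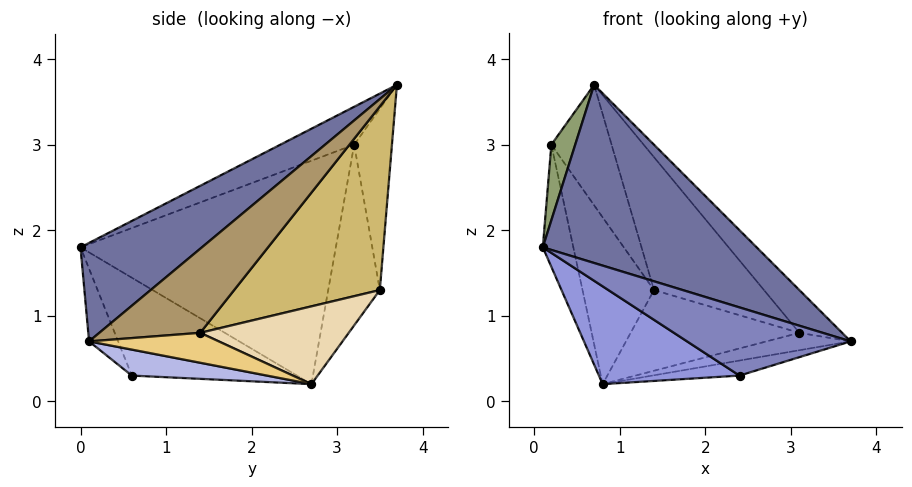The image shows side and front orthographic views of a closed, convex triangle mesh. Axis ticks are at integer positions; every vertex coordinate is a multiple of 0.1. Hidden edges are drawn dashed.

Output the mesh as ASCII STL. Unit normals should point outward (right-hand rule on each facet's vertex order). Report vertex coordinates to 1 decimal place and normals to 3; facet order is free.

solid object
 facet normal 0.269 -0.474 0.838
  outer loop
   vertex 0.7 3.7 3.7
   vertex 0.1 0.0 1.8
   vertex 3.7 0.1 0.7
  endloop
 endfacet
 facet normal -0.146 -0.821 -0.552
  outer loop
   vertex 2.4 0.6 0.3
   vertex 3.7 0.1 0.7
   vertex 0.1 0.0 1.8
  endloop
 endfacet
 facet normal -0.437 -0.372 -0.819
  outer loop
   vertex 2.4 0.6 0.3
   vertex 0.1 0.0 1.8
   vertex 0.8 2.7 0.2
  endloop
 endfacet
 facet normal 0.368 0.238 -0.899
  outer loop
   vertex 2.4 0.6 0.3
   vertex 0.8 2.7 0.2
   vertex 3.7 0.1 0.7
  endloop
 endfacet
 facet normal -0.708 -0.229 0.669
  outer loop
   vertex 0.2 3.2 3.0
   vertex 0.1 0.0 1.8
   vertex 0.7 3.7 3.7
  endloop
 endfacet
 facet normal -0.967 0.116 -0.228
  outer loop
   vertex 0.2 3.2 3.0
   vertex 0.8 2.7 0.2
   vertex 0.1 0.0 1.8
  endloop
 endfacet
 facet normal -0.518 0.826 -0.220
  outer loop
   vertex 0.2 3.2 3.0
   vertex 0.7 3.7 3.7
   vertex 1.4 3.5 1.3
  endloop
 endfacet
 facet normal -0.565 0.783 -0.261
  outer loop
   vertex 0.2 3.2 3.0
   vertex 1.4 3.5 1.3
   vertex 0.8 2.7 0.2
  endloop
 endfacet
 facet normal 0.839 0.355 0.412
  outer loop
   vertex 3.1 1.4 0.8
   vertex 0.7 3.7 3.7
   vertex 3.7 0.1 0.7
  endloop
 endfacet
 facet normal 0.785 0.593 0.180
  outer loop
   vertex 3.1 1.4 0.8
   vertex 1.4 3.5 1.3
   vertex 0.7 3.7 3.7
  endloop
 endfacet
 facet normal 0.370 0.240 -0.898
  outer loop
   vertex 3.1 1.4 0.8
   vertex 3.7 0.1 0.7
   vertex 0.8 2.7 0.2
  endloop
 endfacet
 facet normal 0.490 0.556 -0.672
  outer loop
   vertex 3.1 1.4 0.8
   vertex 0.8 2.7 0.2
   vertex 1.4 3.5 1.3
  endloop
 endfacet
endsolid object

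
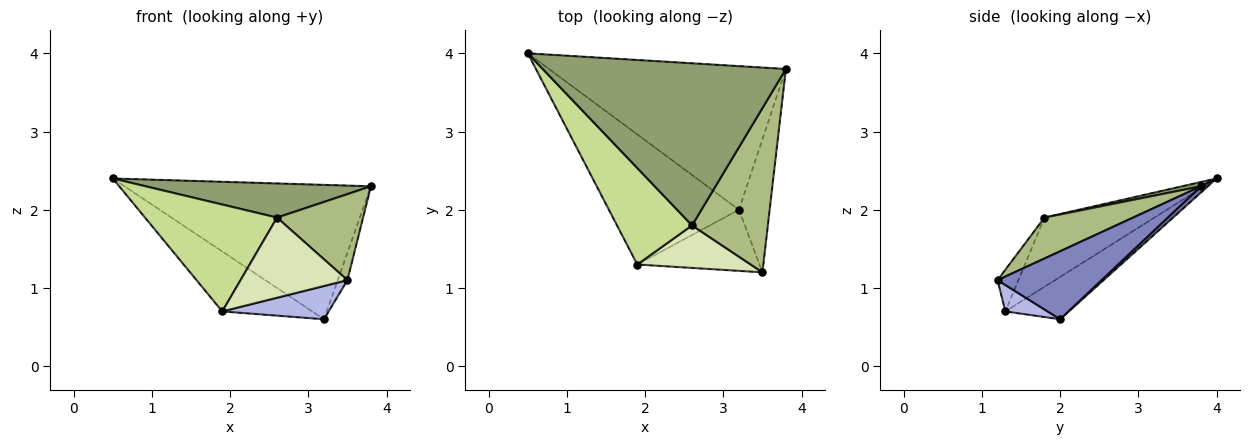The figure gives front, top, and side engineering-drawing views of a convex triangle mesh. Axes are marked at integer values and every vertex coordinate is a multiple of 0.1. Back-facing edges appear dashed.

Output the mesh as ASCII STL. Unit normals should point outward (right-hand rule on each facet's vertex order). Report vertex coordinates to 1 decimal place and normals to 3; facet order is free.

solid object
 facet normal 0.019 0.683 -0.730
  outer loop
   vertex 3.2 2.0 0.6
   vertex 0.5 4.0 2.4
   vertex 3.8 3.8 2.3
  endloop
 endfacet
 facet normal 0.908 0.084 -0.410
  outer loop
   vertex 3.2 2.0 0.6
   vertex 3.8 3.8 2.3
   vertex 3.5 1.2 1.1
  endloop
 endfacet
 facet normal -0.283 0.402 -0.871
  outer loop
   vertex 1.9 1.3 0.7
   vertex 0.5 4.0 2.4
   vertex 3.2 2.0 0.6
  endloop
 endfacet
 facet normal 0.186 -0.469 -0.863
  outer loop
   vertex 1.9 1.3 0.7
   vertex 3.2 2.0 0.6
   vertex 3.5 1.2 1.1
  endloop
 endfacet
 facet normal 0.017 -0.206 0.978
  outer loop
   vertex 2.6 1.8 1.9
   vertex 3.8 3.8 2.3
   vertex 0.5 4.0 2.4
  endloop
 endfacet
 facet normal 0.431 -0.419 0.799
  outer loop
   vertex 2.6 1.8 1.9
   vertex 3.5 1.2 1.1
   vertex 3.8 3.8 2.3
  endloop
 endfacet
 facet normal -0.526 -0.631 0.570
  outer loop
   vertex 2.6 1.8 1.9
   vertex 0.5 4.0 2.4
   vertex 1.9 1.3 0.7
  endloop
 endfacet
 facet normal -0.170 -0.871 0.462
  outer loop
   vertex 2.6 1.8 1.9
   vertex 1.9 1.3 0.7
   vertex 3.5 1.2 1.1
  endloop
 endfacet
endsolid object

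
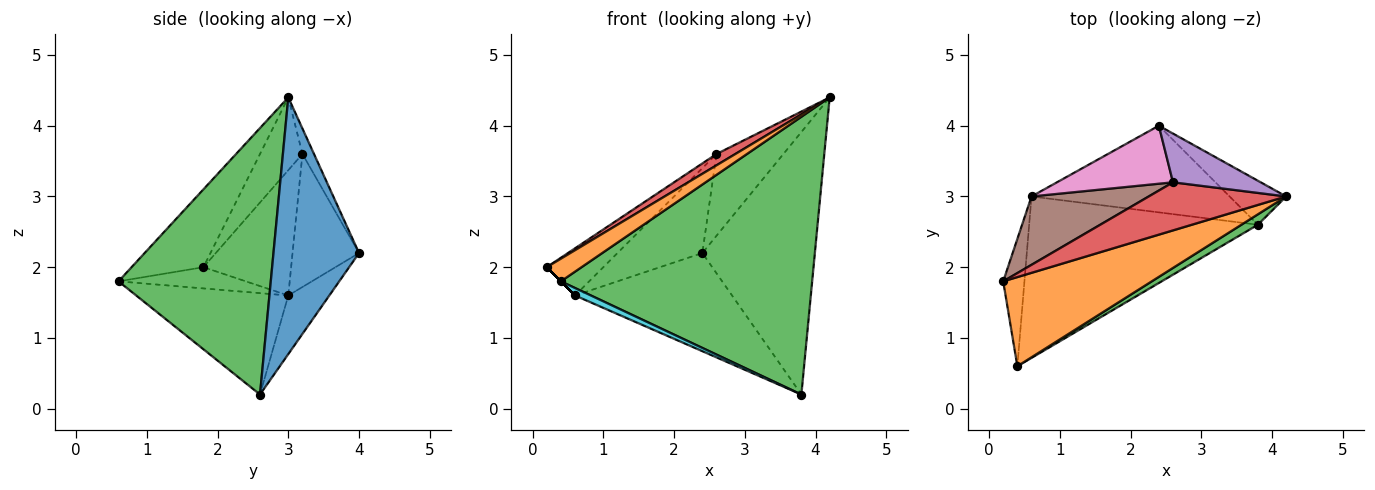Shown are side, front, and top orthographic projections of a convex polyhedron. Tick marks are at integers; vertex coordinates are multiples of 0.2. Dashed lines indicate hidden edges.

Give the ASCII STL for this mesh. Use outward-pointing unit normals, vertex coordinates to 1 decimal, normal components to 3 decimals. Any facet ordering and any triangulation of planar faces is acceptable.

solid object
 facet normal 0.600 0.789 -0.132
  outer loop
   vertex 3.8 2.6 0.2
   vertex 2.4 4.0 2.2
   vertex 4.2 3.0 4.4
  endloop
 endfacet
 facet normal -0.453 -0.219 0.864
  outer loop
   vertex 0.4 0.6 1.8
   vertex 4.2 3.0 4.4
   vertex 0.2 1.8 2.0
  endloop
 endfacet
 facet normal 0.518 -0.855 0.032
  outer loop
   vertex 0.4 0.6 1.8
   vertex 3.8 2.6 0.2
   vertex 4.2 3.0 4.4
  endloop
 endfacet
 facet normal -0.458 -0.204 0.865
  outer loop
   vertex 2.6 3.2 3.6
   vertex 0.2 1.8 2.0
   vertex 4.2 3.0 4.4
  endloop
 endfacet
 facet normal -0.147 0.850 0.506
  outer loop
   vertex 2.6 3.2 3.6
   vertex 4.2 3.0 4.4
   vertex 2.4 4.0 2.2
  endloop
 endfacet
 facet normal -0.661 0.426 0.618
  outer loop
   vertex 0.6 3.0 1.6
   vertex 0.2 1.8 2.0
   vertex 2.6 3.2 3.6
  endloop
 endfacet
 facet normal -0.543 0.693 0.474
  outer loop
   vertex 0.6 3.0 1.6
   vertex 2.6 3.2 3.6
   vertex 2.4 4.0 2.2
  endloop
 endfacet
 facet normal -0.192 0.736 -0.650
  outer loop
   vertex 0.6 3.0 1.6
   vertex 2.4 4.0 2.2
   vertex 3.8 2.6 0.2
  endloop
 endfacet
 facet normal -0.707 0.000 -0.707
  outer loop
   vertex 0.6 3.0 1.6
   vertex 0.4 0.6 1.8
   vertex 0.2 1.8 2.0
  endloop
 endfacet
 facet normal -0.405 -0.042 -0.913
  outer loop
   vertex 0.6 3.0 1.6
   vertex 3.8 2.6 0.2
   vertex 0.4 0.6 1.8
  endloop
 endfacet
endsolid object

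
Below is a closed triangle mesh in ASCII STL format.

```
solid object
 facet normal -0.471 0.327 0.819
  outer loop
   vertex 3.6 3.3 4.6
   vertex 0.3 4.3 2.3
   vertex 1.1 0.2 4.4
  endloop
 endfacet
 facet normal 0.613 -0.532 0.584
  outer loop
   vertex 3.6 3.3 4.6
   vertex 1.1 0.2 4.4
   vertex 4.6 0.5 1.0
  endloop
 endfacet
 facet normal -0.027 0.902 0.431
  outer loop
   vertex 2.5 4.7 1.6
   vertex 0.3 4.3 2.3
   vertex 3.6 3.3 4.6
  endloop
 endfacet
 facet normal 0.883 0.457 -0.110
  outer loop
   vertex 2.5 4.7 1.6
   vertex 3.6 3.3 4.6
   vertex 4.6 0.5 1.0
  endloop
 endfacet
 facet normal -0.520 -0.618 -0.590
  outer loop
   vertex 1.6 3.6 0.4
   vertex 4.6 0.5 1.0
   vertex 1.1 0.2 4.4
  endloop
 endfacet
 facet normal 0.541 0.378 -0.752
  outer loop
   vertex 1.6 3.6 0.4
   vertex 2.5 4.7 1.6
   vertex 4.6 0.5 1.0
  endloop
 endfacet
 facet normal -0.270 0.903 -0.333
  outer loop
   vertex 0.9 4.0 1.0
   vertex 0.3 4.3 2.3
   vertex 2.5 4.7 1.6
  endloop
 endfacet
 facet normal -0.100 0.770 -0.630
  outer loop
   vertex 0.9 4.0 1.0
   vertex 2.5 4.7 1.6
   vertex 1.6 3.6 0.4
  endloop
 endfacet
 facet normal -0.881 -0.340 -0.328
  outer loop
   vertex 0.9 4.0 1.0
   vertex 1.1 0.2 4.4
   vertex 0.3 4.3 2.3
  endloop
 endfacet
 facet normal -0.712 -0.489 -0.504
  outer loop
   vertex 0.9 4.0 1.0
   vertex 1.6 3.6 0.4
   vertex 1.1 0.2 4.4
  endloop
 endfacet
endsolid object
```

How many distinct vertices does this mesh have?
7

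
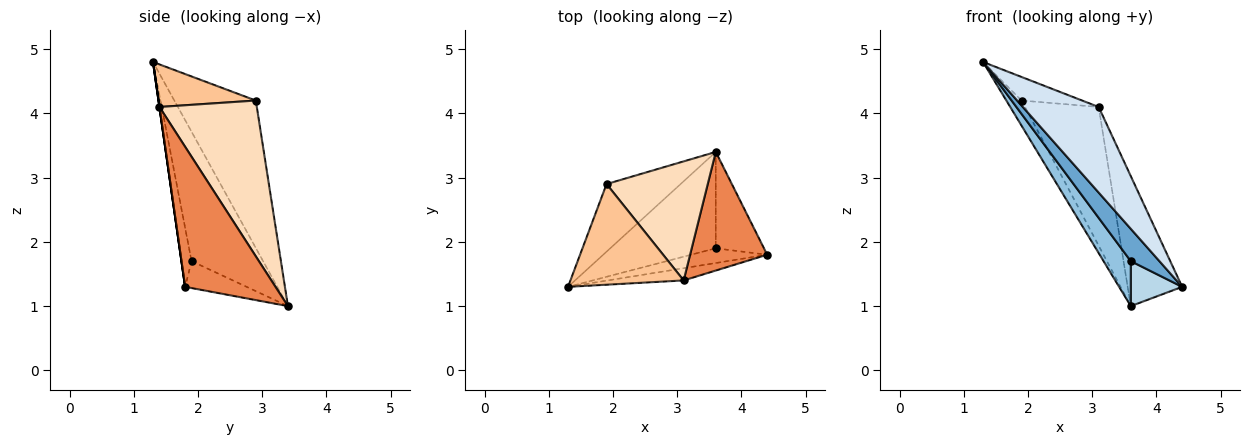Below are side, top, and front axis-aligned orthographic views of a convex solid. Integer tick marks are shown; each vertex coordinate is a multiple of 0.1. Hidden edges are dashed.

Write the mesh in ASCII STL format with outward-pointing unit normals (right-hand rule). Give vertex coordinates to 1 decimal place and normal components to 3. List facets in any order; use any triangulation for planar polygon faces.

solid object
 facet normal -0.306 -0.867 -0.394
  outer loop
   vertex 3.6 1.9 1.7
   vertex 4.4 1.8 1.3
   vertex 1.3 1.3 4.8
  endloop
 endfacet
 facet normal -0.743 -0.283 -0.606
  outer loop
   vertex 3.6 1.9 1.7
   vertex 1.3 1.3 4.8
   vertex 3.6 3.4 1.0
  endloop
 endfacet
 facet normal -0.451 -0.377 -0.809
  outer loop
   vertex 3.6 1.9 1.7
   vertex 3.6 3.4 1.0
   vertex 4.4 1.8 1.3
  endloop
 endfacet
 facet normal 0.000 -0.990 -0.141
  outer loop
   vertex 3.1 1.4 4.1
   vertex 1.3 1.3 4.8
   vertex 4.4 1.8 1.3
  endloop
 endfacet
 facet normal 0.775 0.467 0.426
  outer loop
   vertex 3.1 1.4 4.1
   vertex 4.4 1.8 1.3
   vertex 3.6 3.4 1.0
  endloop
 endfacet
 facet normal -0.881 0.165 -0.443
  outer loop
   vertex 1.9 2.9 4.2
   vertex 3.6 3.4 1.0
   vertex 1.3 1.3 4.8
  endloop
 endfacet
 facet normal 0.344 0.214 0.914
  outer loop
   vertex 1.9 2.9 4.2
   vertex 1.3 1.3 4.8
   vertex 3.1 1.4 4.1
  endloop
 endfacet
 facet normal 0.708 0.536 0.460
  outer loop
   vertex 1.9 2.9 4.2
   vertex 3.1 1.4 4.1
   vertex 3.6 3.4 1.0
  endloop
 endfacet
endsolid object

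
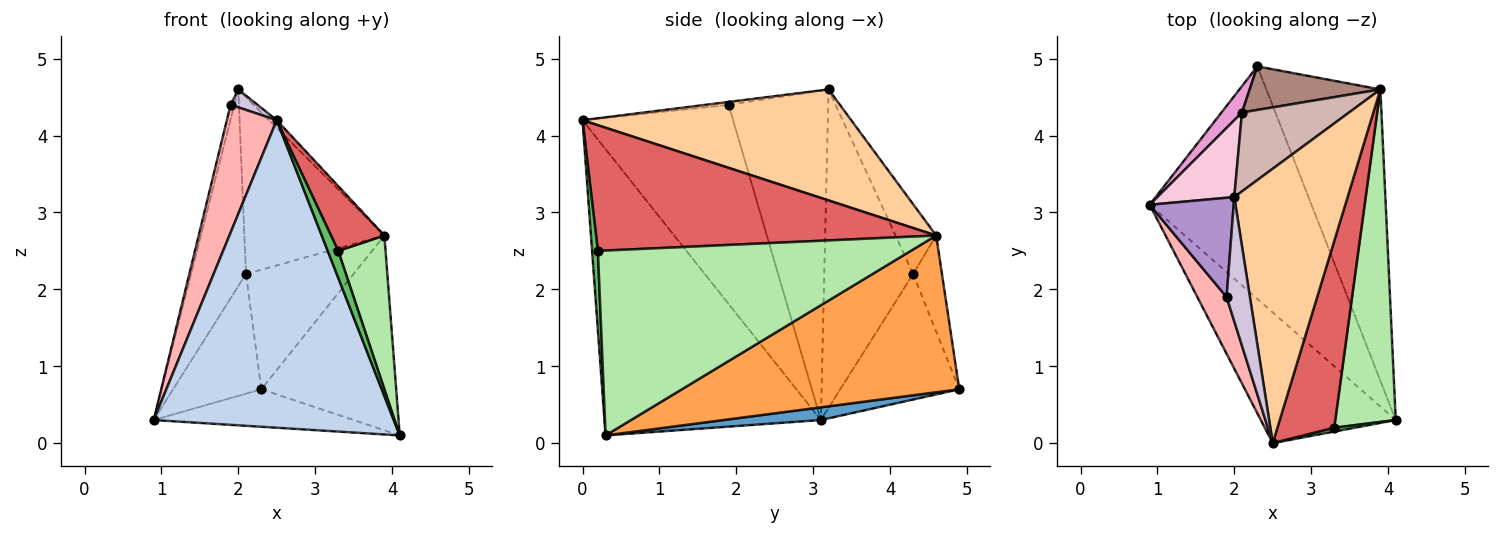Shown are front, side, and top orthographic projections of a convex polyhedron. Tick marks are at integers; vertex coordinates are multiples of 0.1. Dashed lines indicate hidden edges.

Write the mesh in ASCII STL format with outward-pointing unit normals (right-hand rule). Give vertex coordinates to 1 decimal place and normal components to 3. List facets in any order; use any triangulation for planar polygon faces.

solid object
 facet normal 0.077 0.159 -0.984
  outer loop
   vertex 2.3 4.9 0.7
   vertex 4.1 0.3 0.1
   vertex 0.9 3.1 0.3
  endloop
 endfacet
 facet normal -0.639 -0.708 -0.301
  outer loop
   vertex 2.5 0.0 4.2
   vertex 0.9 3.1 0.3
   vertex 4.1 0.3 0.1
  endloop
 endfacet
 facet normal 0.753 0.366 -0.547
  outer loop
   vertex 3.9 4.6 2.7
   vertex 4.1 0.3 0.1
   vertex 2.3 4.9 0.7
  endloop
 endfacet
 facet normal 0.700 0.020 0.714
  outer loop
   vertex 2.0 3.2 4.6
   vertex 2.5 0.0 4.2
   vertex 3.9 4.6 2.7
  endloop
 endfacet
 facet normal 0.481 -0.868 0.124
  outer loop
   vertex 3.3 0.2 2.5
   vertex 2.5 0.0 4.2
   vertex 4.1 0.3 0.1
  endloop
 endfacet
 facet normal 0.941 -0.142 0.308
  outer loop
   vertex 3.3 0.2 2.5
   vertex 4.1 0.3 0.1
   vertex 3.9 4.6 2.7
  endloop
 endfacet
 facet normal 0.902 -0.142 0.408
  outer loop
   vertex 3.3 0.2 2.5
   vertex 3.9 4.6 2.7
   vertex 2.5 0.0 4.2
  endloop
 endfacet
 facet normal -0.940 -0.311 0.138
  outer loop
   vertex 1.9 1.9 4.4
   vertex 0.9 3.1 0.3
   vertex 2.5 0.0 4.2
  endloop
 endfacet
 facet normal -0.968 0.037 0.247
  outer loop
   vertex 1.9 1.9 4.4
   vertex 2.0 3.2 4.6
   vertex 0.9 3.1 0.3
  endloop
 endfacet
 facet normal -0.122 -0.142 0.982
  outer loop
   vertex 1.9 1.9 4.4
   vertex 2.5 0.0 4.2
   vertex 2.0 3.2 4.6
  endloop
 endfacet
 facet normal -0.244 0.911 0.332
  outer loop
   vertex 2.1 4.3 2.2
   vertex 3.9 4.6 2.7
   vertex 2.3 4.9 0.7
  endloop
 endfacet
 facet normal -0.257 0.883 0.394
  outer loop
   vertex 2.1 4.3 2.2
   vertex 2.0 3.2 4.6
   vertex 3.9 4.6 2.7
  endloop
 endfacet
 facet normal -0.796 0.591 0.130
  outer loop
   vertex 2.1 4.3 2.2
   vertex 2.3 4.9 0.7
   vertex 0.9 3.1 0.3
  endloop
 endfacet
 facet normal -0.833 0.515 0.201
  outer loop
   vertex 2.1 4.3 2.2
   vertex 0.9 3.1 0.3
   vertex 2.0 3.2 4.6
  endloop
 endfacet
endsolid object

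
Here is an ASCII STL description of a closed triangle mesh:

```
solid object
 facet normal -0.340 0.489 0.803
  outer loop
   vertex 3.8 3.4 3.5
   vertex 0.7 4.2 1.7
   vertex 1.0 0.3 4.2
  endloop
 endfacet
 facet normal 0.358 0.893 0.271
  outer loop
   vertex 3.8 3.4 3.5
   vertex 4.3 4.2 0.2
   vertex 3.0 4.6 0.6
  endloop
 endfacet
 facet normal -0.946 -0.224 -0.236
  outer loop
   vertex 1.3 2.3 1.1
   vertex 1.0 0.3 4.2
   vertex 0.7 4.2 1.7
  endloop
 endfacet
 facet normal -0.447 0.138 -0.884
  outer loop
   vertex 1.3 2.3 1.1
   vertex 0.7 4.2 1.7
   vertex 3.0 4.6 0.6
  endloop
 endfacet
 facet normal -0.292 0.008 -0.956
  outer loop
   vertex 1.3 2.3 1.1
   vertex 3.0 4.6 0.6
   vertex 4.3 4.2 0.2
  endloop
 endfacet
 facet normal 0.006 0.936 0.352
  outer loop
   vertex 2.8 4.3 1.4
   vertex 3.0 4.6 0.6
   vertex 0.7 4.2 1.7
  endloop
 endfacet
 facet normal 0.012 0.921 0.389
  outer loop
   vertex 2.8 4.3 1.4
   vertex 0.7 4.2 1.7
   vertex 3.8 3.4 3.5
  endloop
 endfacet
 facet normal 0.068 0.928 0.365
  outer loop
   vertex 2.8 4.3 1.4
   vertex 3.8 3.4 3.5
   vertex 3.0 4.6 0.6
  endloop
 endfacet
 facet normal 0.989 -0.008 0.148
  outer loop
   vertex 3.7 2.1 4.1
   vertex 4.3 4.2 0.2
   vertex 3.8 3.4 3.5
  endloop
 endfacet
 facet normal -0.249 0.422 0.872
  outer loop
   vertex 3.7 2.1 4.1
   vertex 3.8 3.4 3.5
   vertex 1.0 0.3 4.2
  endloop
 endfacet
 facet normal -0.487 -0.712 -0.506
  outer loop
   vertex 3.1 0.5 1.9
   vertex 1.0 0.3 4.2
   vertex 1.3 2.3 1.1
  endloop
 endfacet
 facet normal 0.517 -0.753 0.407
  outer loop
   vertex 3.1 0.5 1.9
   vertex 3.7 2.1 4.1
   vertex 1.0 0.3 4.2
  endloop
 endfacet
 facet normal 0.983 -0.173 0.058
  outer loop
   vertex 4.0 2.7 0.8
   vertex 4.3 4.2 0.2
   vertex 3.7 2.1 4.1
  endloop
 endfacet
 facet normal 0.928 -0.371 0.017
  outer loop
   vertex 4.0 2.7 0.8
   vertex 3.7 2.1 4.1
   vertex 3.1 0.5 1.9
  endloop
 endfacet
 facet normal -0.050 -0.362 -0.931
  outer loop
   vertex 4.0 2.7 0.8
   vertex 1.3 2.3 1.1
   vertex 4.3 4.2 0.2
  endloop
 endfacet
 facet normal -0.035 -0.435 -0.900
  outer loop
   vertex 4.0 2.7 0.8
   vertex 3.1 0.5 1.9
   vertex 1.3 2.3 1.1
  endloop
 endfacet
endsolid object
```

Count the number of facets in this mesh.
16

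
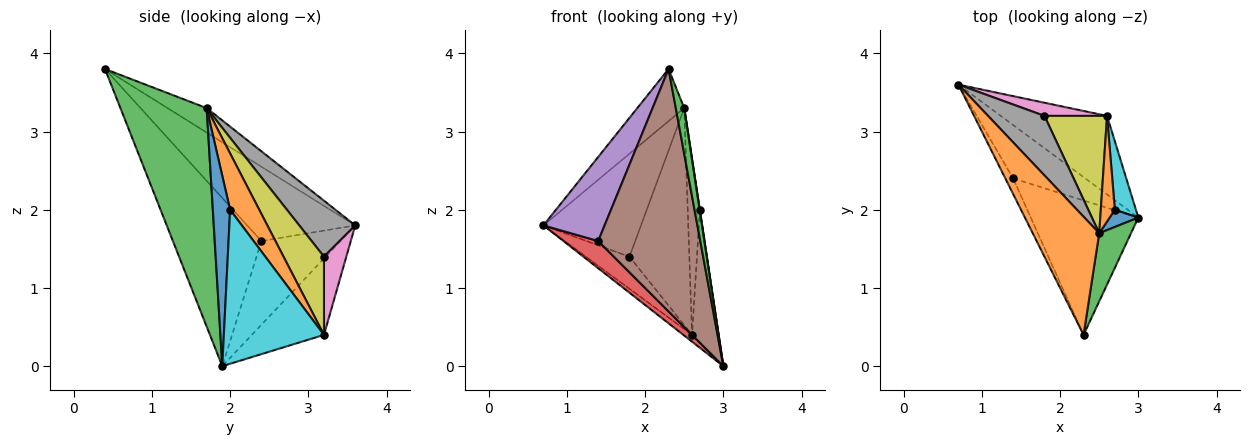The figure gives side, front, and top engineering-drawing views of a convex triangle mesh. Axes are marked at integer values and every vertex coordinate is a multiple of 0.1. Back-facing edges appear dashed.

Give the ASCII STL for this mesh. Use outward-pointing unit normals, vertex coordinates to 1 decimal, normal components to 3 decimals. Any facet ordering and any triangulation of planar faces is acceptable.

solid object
 facet normal -0.582 0.070 -0.810
  outer loop
   vertex 2.6 3.2 0.4
   vertex 3.0 1.9 0.0
   vertex 0.7 3.6 1.8
  endloop
 endfacet
 facet normal -0.319 0.383 0.867
  outer loop
   vertex 2.5 1.7 3.3
   vertex 0.7 3.6 1.8
   vertex 2.3 0.4 3.8
  endloop
 endfacet
 facet normal 0.985 -0.096 0.143
  outer loop
   vertex 2.5 1.7 3.3
   vertex 2.3 0.4 3.8
   vertex 3.0 1.9 0.0
  endloop
 endfacet
 facet normal -0.718 -0.316 -0.620
  outer loop
   vertex 1.4 2.4 1.6
   vertex 0.7 3.6 1.8
   vertex 3.0 1.9 0.0
  endloop
 endfacet
 facet normal -0.867 -0.490 -0.091
  outer loop
   vertex 1.4 2.4 1.6
   vertex 2.3 0.4 3.8
   vertex 0.7 3.6 1.8
  endloop
 endfacet
 facet normal -0.604 -0.697 -0.386
  outer loop
   vertex 1.4 2.4 1.6
   vertex 3.0 1.9 0.0
   vertex 2.3 0.4 3.8
  endloop
 endfacet
 facet normal 0.429 0.836 0.343
  outer loop
   vertex 1.8 3.2 1.4
   vertex 2.6 3.2 0.4
   vertex 0.7 3.6 1.8
  endloop
 endfacet
 facet normal 0.445 0.775 0.448
  outer loop
   vertex 1.8 3.2 1.4
   vertex 0.7 3.6 1.8
   vertex 2.5 1.7 3.3
  endloop
 endfacet
 facet normal 0.511 0.756 0.409
  outer loop
   vertex 1.8 3.2 1.4
   vertex 2.5 1.7 3.3
   vertex 2.6 3.2 0.4
  endloop
 endfacet
 facet normal 0.958 0.255 0.131
  outer loop
   vertex 2.7 2.0 2.0
   vertex 3.0 1.9 0.0
   vertex 2.6 3.2 0.4
  endloop
 endfacet
 facet normal 0.989 -0.014 0.149
  outer loop
   vertex 2.7 2.0 2.0
   vertex 2.5 1.7 3.3
   vertex 3.0 1.9 0.0
  endloop
 endfacet
 facet normal 0.899 0.375 0.225
  outer loop
   vertex 2.7 2.0 2.0
   vertex 2.6 3.2 0.4
   vertex 2.5 1.7 3.3
  endloop
 endfacet
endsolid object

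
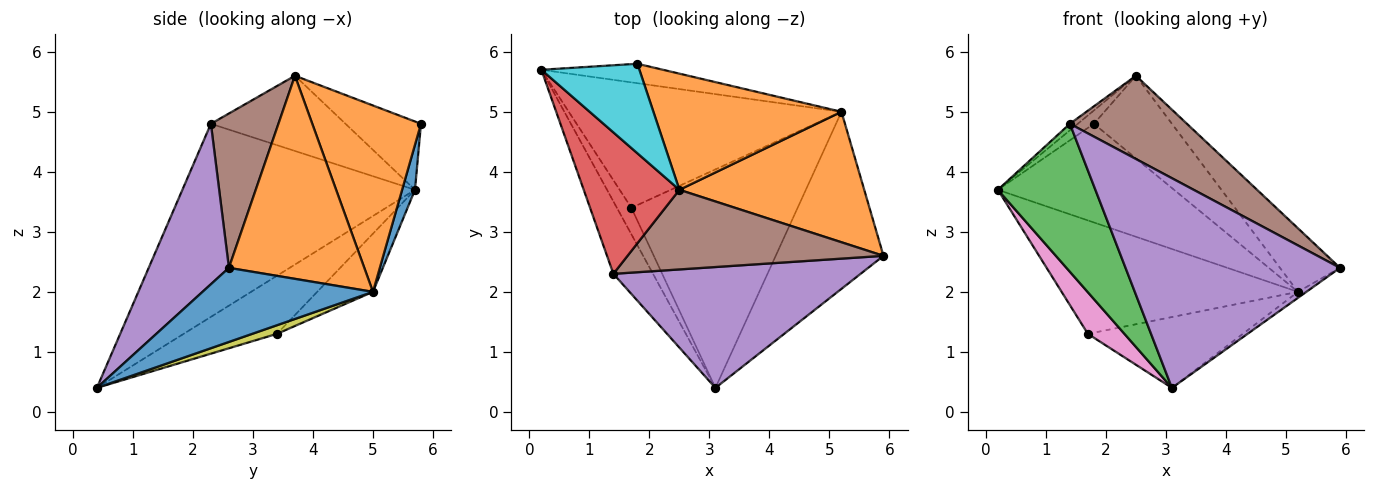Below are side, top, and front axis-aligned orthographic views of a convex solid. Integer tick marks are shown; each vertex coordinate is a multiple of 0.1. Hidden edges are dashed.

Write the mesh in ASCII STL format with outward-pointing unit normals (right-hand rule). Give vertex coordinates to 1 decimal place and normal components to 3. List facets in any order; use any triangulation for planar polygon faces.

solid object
 facet normal 0.566 0.028 -0.824
  outer loop
   vertex 5.2 5.0 2.0
   vertex 5.9 2.6 2.4
   vertex 3.1 0.4 0.4
  endloop
 endfacet
 facet normal 0.703 0.312 0.640
  outer loop
   vertex 5.2 5.0 2.0
   vertex 2.5 3.7 5.6
   vertex 5.9 2.6 2.4
  endloop
 endfacet
 facet normal -0.906 -0.380 -0.186
  outer loop
   vertex 1.4 2.3 4.8
   vertex 0.2 5.7 3.7
   vertex 3.1 0.4 0.4
  endloop
 endfacet
 facet normal -0.618 0.036 0.786
  outer loop
   vertex 1.4 2.3 4.8
   vertex 2.5 3.7 5.6
   vertex 0.2 5.7 3.7
  endloop
 endfacet
 facet normal 0.308 -0.824 0.475
  outer loop
   vertex 1.4 2.3 4.8
   vertex 3.1 0.4 0.4
   vertex 5.9 2.6 2.4
  endloop
 endfacet
 facet normal 0.385 -0.667 0.638
  outer loop
   vertex 1.4 2.3 4.8
   vertex 5.9 2.6 2.4
   vertex 2.5 3.7 5.6
  endloop
 endfacet
 facet normal -0.907 -0.355 -0.226
  outer loop
   vertex 1.7 3.4 1.3
   vertex 3.1 0.4 0.4
   vertex 0.2 5.7 3.7
  endloop
 endfacet
 facet normal -0.156 0.662 -0.733
  outer loop
   vertex 1.7 3.4 1.3
   vertex 0.2 5.7 3.7
   vertex 5.2 5.0 2.0
  endloop
 endfacet
 facet normal 0.049 0.308 -0.950
  outer loop
   vertex 1.7 3.4 1.3
   vertex 5.2 5.0 2.0
   vertex 3.1 0.4 0.4
  endloop
 endfacet
 facet normal -0.567 0.121 0.814
  outer loop
   vertex 1.8 5.8 4.8
   vertex 0.2 5.7 3.7
   vertex 2.5 3.7 5.6
  endloop
 endfacet
 facet normal 0.071 0.979 -0.193
  outer loop
   vertex 1.8 5.8 4.8
   vertex 5.2 5.0 2.0
   vertex 0.2 5.7 3.7
  endloop
 endfacet
 facet normal 0.628 0.451 0.634
  outer loop
   vertex 1.8 5.8 4.8
   vertex 2.5 3.7 5.6
   vertex 5.2 5.0 2.0
  endloop
 endfacet
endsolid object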